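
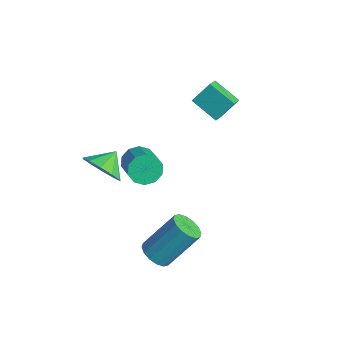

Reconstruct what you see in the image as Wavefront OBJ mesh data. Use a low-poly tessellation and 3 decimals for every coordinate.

v -0.78 -1.343 -0.642
v -0.455 -1.623 -1.293
v 0.765 -2.077 -0.489
v 0.44 -1.797 0.162
v -0.317 -1.164 -1.244
v 0.903 -1.618 -0.439
v -0.356 -0.773 -0.964
v 0.864 -1.227 -0.16
v -0.557 -0.6 -0.562
v 0.663 -1.054 0.243
v -0.843 -0.711 -0.19
v 0.377 -1.165 0.615
v -1.105 -1.063 0.009
v 0.115 -1.517 0.813
v -1.243 -1.522 -0.041
v -0.023 -1.976 0.764
v -1.204 -1.913 -0.32
v 0.016 -2.367 0.484
v -1.003 -2.086 -0.723
v 0.217 -2.54 0.082
v -0.717 -1.975 -1.095
v 0.503 -2.429 -0.29
v 0.091 1.103 3.293
v 0.561 0.485 3.803
v 0.255 1.906 4.114
v 0.726 1.287 4.625
v 1.274 1.493 2.675
v 1.745 0.874 3.186
v 1.439 2.295 3.497
v 1.909 1.677 4.007
v 0.724 -4.147 1.939
v 1.593 -4.189 2.392
v 0.496 -3.253 2.461
v 1.663 -3.872 1.88
v 1.375 -3.661 1.391
v 0.839 -3.635 1.112
v 0.258 -3.805 1.148
v -0.144 -4.105 1.487
v -0.214 -4.422 1.998
v 0.074 -4.633 2.487
v 0.61 -4.659 2.767
v 1.19 -4.489 2.731
v 3.724 -3.552 -1.734
v 4.334 -3.925 -1.584
v 4.745 -2.621 -0.016
v 4.136 -2.248 -0.166
v 4.439 -3.66 -1.832
v 4.851 -2.356 -0.264
v 4.354 -3.366 -2.053
v 4.765 -2.062 -0.486
v 4.099 -3.122 -2.19
v 4.511 -1.819 -0.622
v 3.744 -2.994 -2.203
v 4.156 -1.69 -0.636
v 3.384 -3.014 -2.092
v 3.796 -1.71 -0.524
v 3.115 -3.179 -1.884
v 3.526 -1.875 -0.316
v 3.009 -3.444 -1.636
v 3.421 -2.14 -0.068
v 3.095 -3.738 -1.414
v 3.506 -2.434 0.153
v 3.349 -3.981 -1.278
v 3.761 -2.678 0.29
v 3.704 -4.11 -1.264
v 4.116 -2.806 0.303
v 4.064 -4.09 -1.376
v 4.476 -2.786 0.192
f 2 1 5
f 2 5 3
f 3 5 6
f 3 6 4
f 5 1 7
f 5 7 6
f 6 7 8
f 6 8 4
f 7 1 9
f 7 9 8
f 8 9 10
f 8 10 4
f 9 1 11
f 9 11 10
f 10 11 12
f 10 12 4
f 11 1 13
f 11 13 12
f 12 13 14
f 12 14 4
f 13 1 15
f 13 15 14
f 14 15 16
f 14 16 4
f 15 1 17
f 15 17 16
f 16 17 18
f 16 18 4
f 17 1 19
f 17 19 18
f 18 19 20
f 18 20 4
f 19 1 21
f 19 21 20
f 20 21 22
f 20 22 4
f 21 1 2
f 21 2 22
f 22 2 3
f 22 3 4
f 24 26 23
f 27 24 23
f 23 26 25
f 25 27 23
f 24 30 26
f 28 24 27
f 28 30 24
f 26 30 25
f 29 27 25
f 25 30 29
f 29 28 27
f 30 28 29
f 32 31 34
f 32 34 33
f 34 31 35
f 34 35 33
f 35 31 36
f 35 36 33
f 36 31 37
f 36 37 33
f 37 31 38
f 37 38 33
f 38 31 39
f 38 39 33
f 39 31 40
f 39 40 33
f 40 31 41
f 40 41 33
f 41 31 42
f 41 42 33
f 42 31 32
f 42 32 33
f 44 43 47
f 44 47 45
f 45 47 48
f 45 48 46
f 47 43 49
f 47 49 48
f 48 49 50
f 48 50 46
f 49 43 51
f 49 51 50
f 50 51 52
f 50 52 46
f 51 43 53
f 51 53 52
f 52 53 54
f 52 54 46
f 53 43 55
f 53 55 54
f 54 55 56
f 54 56 46
f 55 43 57
f 55 57 56
f 56 57 58
f 56 58 46
f 57 43 59
f 57 59 58
f 58 59 60
f 58 60 46
f 59 43 61
f 59 61 60
f 60 61 62
f 60 62 46
f 61 43 63
f 61 63 62
f 62 63 64
f 62 64 46
f 63 43 65
f 63 65 64
f 64 65 66
f 64 66 46
f 65 43 67
f 65 67 66
f 66 67 68
f 66 68 46
f 67 43 44
f 67 44 68
f 68 44 45
f 68 45 46



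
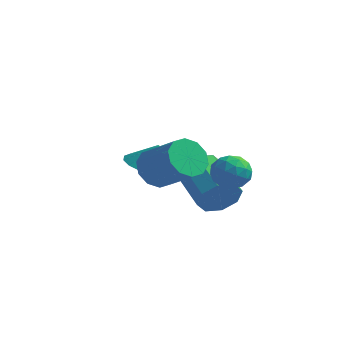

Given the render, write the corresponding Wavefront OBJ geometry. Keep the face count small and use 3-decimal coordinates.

v -0.809 2.504 -3.859
v 0.239 2.445 -4.152
v -0.511 2.656 -2.821
v 0.126 2.953 -4.193
v -0.201 3.358 -4.158
v -0.668 3.567 -4.055
v -1.167 3.533 -3.906
v -1.584 3.263 -3.747
v -1.823 2.819 -3.613
v -1.831 2.303 -3.536
v -1.604 1.833 -3.532
v -1.195 1.517 -3.603
v -0.698 1.427 -3.733
v -0.226 1.584 -3.892
v 0.112 1.951 -4.043
v 2.797 1.21 -4.348
v 3.309 1.378 -3.603
v 1.835 2.598 -2.866
v 1.323 2.43 -3.612
v 3.43 1.838 -4.122
v 1.956 3.058 -3.385
v 3.18 1.93 -4.774
v 1.707 3.15 -4.037
v 2.706 1.6 -5.177
v 1.232 2.82 -4.44
v 2.285 1.042 -5.094
v 0.811 2.262 -4.357
v 2.164 0.582 -4.575
v 0.69 1.802 -3.838
v 2.413 0.49 -3.923
v 0.94 1.71 -3.186
v 2.888 0.82 -3.52
v 1.414 2.04 -2.783
v 3.823 1.206 -2.567
v 4.368 0.601 -2.4
v 2.832 0.299 -2.62
v 3.377 -0.306 -2.453
v 3.184 0.252 -1.868
v 3.796 0.812 -1.836
v 3.404 0.088 -3.184
v 4.016 0.648 -3.152
v 4.108 -0.09 -2.782
v 3.972 0.011 -1.969
v 3.228 0.889 -3.051
v 3.092 0.99 -2.238
v 4.183 0.983 -2.479
v 3.017 -0.083 -2.541
v 2.904 0.245 -2.197
v 3.224 -0.11 -2.099
v 3.847 1.107 -2.147
v 4.167 0.752 -2.049
v 3.471 0.547 -1.737
v 3.033 0.148 -2.971
v 3.353 -0.207 -2.873
v 3.976 1.01 -2.921
v 4.296 0.655 -2.823
v 3.729 0.353 -3.283
v 4.35 0.221 -2.605
v 3.768 -0.312 -2.636
v 3.784 -0.08 -3.066
v 4.144 0.249 -3.047
v 4.27 0.281 -2.127
v 3.688 -0.252 -2.158
v 3.574 0.076 -1.815
v 3.934 0.405 -1.796
v 4.118 -0.125 -2.352
v 3.512 1.152 -2.862
v 2.93 0.619 -2.893
v 3.266 0.495 -3.224
v 3.626 0.824 -3.205
v 3.432 1.212 -2.384
v 2.85 0.679 -2.415
v 3.056 0.651 -1.973
v 3.416 0.98 -1.954
v 3.082 1.025 -2.668
v 1.307 -1.006 -2.21
v 1.672 -1.443 -2.919
v 3.179 -1.872 -1.879
v 2.813 -1.434 -1.17
v 1.84 -0.907 -2.941
v 3.346 -1.335 -1.901
v 1.804 -0.408 -2.683
v 3.31 -0.837 -1.643
v 1.578 -0.138 -2.245
v 3.084 -0.566 -1.205
v 1.249 -0.199 -1.793
v 2.755 -0.627 -0.753
v 0.941 -0.568 -1.501
v 2.448 -0.997 -0.461
v 0.774 -1.105 -1.479
v 2.28 -1.533 -0.439
v 0.81 -1.603 -1.737
v 2.316 -2.032 -0.697
v 1.036 -1.874 -2.175
v 2.542 -2.302 -1.135
v 1.365 -1.813 -2.627
v 2.871 -2.241 -1.587
f 2 1 4
f 2 4 3
f 4 1 5
f 4 5 3
f 5 1 6
f 5 6 3
f 6 1 7
f 6 7 3
f 7 1 8
f 7 8 3
f 8 1 9
f 8 9 3
f 9 1 10
f 9 10 3
f 10 1 11
f 10 11 3
f 11 1 12
f 11 12 3
f 12 1 13
f 12 13 3
f 13 1 14
f 13 14 3
f 14 1 15
f 14 15 3
f 15 1 2
f 15 2 3
f 17 16 20
f 17 20 18
f 18 20 21
f 18 21 19
f 20 16 22
f 20 22 21
f 21 22 23
f 21 23 19
f 22 16 24
f 22 24 23
f 23 24 25
f 23 25 19
f 24 16 26
f 24 26 25
f 25 26 27
f 25 27 19
f 26 16 28
f 26 28 27
f 27 28 29
f 27 29 19
f 28 16 30
f 28 30 29
f 29 30 31
f 29 31 19
f 30 16 32
f 30 32 31
f 31 32 33
f 31 33 19
f 32 16 17
f 32 17 33
f 33 17 18
f 33 18 19
f 34 71 50
f 71 45 74
f 50 74 39
f 71 74 50
f 34 50 46
f 50 39 51
f 46 51 35
f 50 51 46
f 34 46 55
f 46 35 56
f 55 56 41
f 46 56 55
f 34 55 67
f 55 41 70
f 67 70 44
f 55 70 67
f 34 67 71
f 67 44 75
f 71 75 45
f 67 75 71
f 35 51 62
f 51 39 65
f 62 65 43
f 51 65 62
f 39 74 52
f 74 45 73
f 52 73 38
f 74 73 52
f 45 75 72
f 75 44 68
f 72 68 36
f 75 68 72
f 44 70 69
f 70 41 57
f 69 57 40
f 70 57 69
f 41 56 61
f 56 35 58
f 61 58 42
f 56 58 61
f 37 63 49
f 63 43 64
f 49 64 38
f 63 64 49
f 37 49 47
f 49 38 48
f 47 48 36
f 49 48 47
f 37 47 54
f 47 36 53
f 54 53 40
f 47 53 54
f 37 54 59
f 54 40 60
f 59 60 42
f 54 60 59
f 37 59 63
f 59 42 66
f 63 66 43
f 59 66 63
f 38 64 52
f 64 43 65
f 52 65 39
f 64 65 52
f 36 48 72
f 48 38 73
f 72 73 45
f 48 73 72
f 40 53 69
f 53 36 68
f 69 68 44
f 53 68 69
f 42 60 61
f 60 40 57
f 61 57 41
f 60 57 61
f 43 66 62
f 66 42 58
f 62 58 35
f 66 58 62
f 77 76 80
f 77 80 78
f 78 80 81
f 78 81 79
f 80 76 82
f 80 82 81
f 81 82 83
f 81 83 79
f 82 76 84
f 82 84 83
f 83 84 85
f 83 85 79
f 84 76 86
f 84 86 85
f 85 86 87
f 85 87 79
f 86 76 88
f 86 88 87
f 87 88 89
f 87 89 79
f 88 76 90
f 88 90 89
f 89 90 91
f 89 91 79
f 90 76 92
f 90 92 91
f 91 92 93
f 91 93 79
f 92 76 94
f 92 94 93
f 93 94 95
f 93 95 79
f 94 76 96
f 94 96 95
f 95 96 97
f 95 97 79
f 96 76 77
f 96 77 97
f 97 77 78
f 97 78 79



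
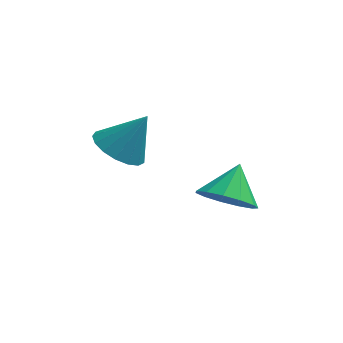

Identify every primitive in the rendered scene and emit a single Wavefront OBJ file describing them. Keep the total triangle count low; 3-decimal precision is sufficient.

v -3.898 -0.004 2.082
v -3.194 -0.608 1.768
v -3.022 0.304 3.458
v -3.069 -0.191 1.595
v -3.134 0.27 1.534
v -3.374 0.667 1.598
v -3.734 0.911 1.773
v -4.132 0.946 2.019
v -4.477 0.762 2.279
v -4.689 0.404 2.495
v -4.719 -0.049 2.616
v -4.562 -0.491 2.614
v -4.253 -0.821 2.491
v -3.862 -0.964 2.274
v -3.48 -0.888 2.013
v -0.471 -0.162 0.019
v 0.328 0.157 -0.583
v -0.149 0.882 1.001
v -0.145 0.466 -0.757
v -0.722 0.576 -0.684
v -1.219 0.452 -0.389
v -1.479 0.132 0.036
v -1.419 -0.281 0.455
v -1.057 -0.656 0.736
v -0.51 -0.875 0.789
v 0.049 -0.867 0.597
v 0.444 -0.636 0.222
v 0.548 -0.254 -0.218
f 2 1 4
f 2 4 3
f 4 1 5
f 4 5 3
f 5 1 6
f 5 6 3
f 6 1 7
f 6 7 3
f 7 1 8
f 7 8 3
f 8 1 9
f 8 9 3
f 9 1 10
f 9 10 3
f 10 1 11
f 10 11 3
f 11 1 12
f 11 12 3
f 12 1 13
f 12 13 3
f 13 1 14
f 13 14 3
f 14 1 15
f 14 15 3
f 15 1 2
f 15 2 3
f 17 16 19
f 17 19 18
f 19 16 20
f 19 20 18
f 20 16 21
f 20 21 18
f 21 16 22
f 21 22 18
f 22 16 23
f 22 23 18
f 23 16 24
f 23 24 18
f 24 16 25
f 24 25 18
f 25 16 26
f 25 26 18
f 26 16 27
f 26 27 18
f 27 16 28
f 27 28 18
f 28 16 17
f 28 17 18



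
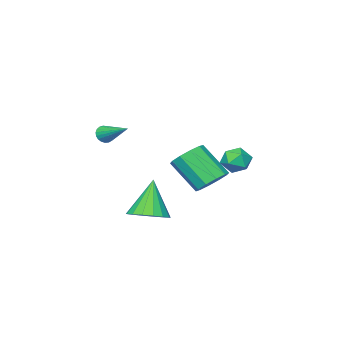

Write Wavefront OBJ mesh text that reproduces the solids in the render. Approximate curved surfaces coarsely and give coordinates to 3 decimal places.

v -0.986 3.714 -1.026
v -0.276 3.699 -0.637
v -0.604 2.701 -1.763
v 0.106 2.686 -1.374
v -0.572 2.472 -0.987
v -0.808 3.098 -0.531
v -0.072 3.302 -1.869
v -0.308 3.928 -1.413
v 0.289 3.444 -1.158
v -0.02 2.932 -0.613
v -0.86 3.468 -1.787
v -1.169 2.956 -1.242
v 2.998 -1.923 -0.07
v 3.362 -1.774 -0.41
v 3.062 -0.257 0.73
v 3.179 -1.718 -0.512
v 2.965 -1.698 -0.538
v 2.757 -1.716 -0.482
v 2.591 -1.771 -0.355
v 2.494 -1.851 -0.179
v 2.485 -1.945 0.015
v 2.565 -2.034 0.195
v 2.719 -2.104 0.33
v 2.921 -2.144 0.395
v 3.137 -2.145 0.379
v 3.329 -2.107 0.286
v 3.463 -2.038 0.132
v 3.517 -1.949 -0.058
v 3.481 -1.856 -0.25
v 4.054 2.194 -3.747
v 4.671 1.396 -3.701
v 3.306 1.726 -1.853
v 4.932 1.755 -3.509
v 4.992 2.214 -3.372
v 4.837 2.669 -3.32
v 4.503 3.016 -3.367
v 4.066 3.174 -3.501
v 3.626 3.107 -3.691
v 3.285 2.832 -3.894
v 3.12 2.41 -4.063
v 3.169 1.939 -4.16
v 3.421 1.526 -4.163
v 3.818 1.267 -4.07
v 4.269 1.22 -3.903
v -1.762 0.311 -3.777
v -0.815 0.317 -3.985
v -0.47 -1.106 -2.451
v -1.418 -1.111 -2.243
v -0.916 0.739 -3.571
v -0.571 -0.684 -2.037
v -1.341 0.997 -3.235
v -0.996 -0.426 -1.702
v -1.926 0.994 -3.107
v -1.581 -0.429 -1.573
v -2.449 0.729 -3.234
v -2.104 -0.693 -1.701
v -2.71 0.306 -3.569
v -2.365 -1.117 -2.035
v -2.609 -0.116 -3.983
v -2.264 -1.539 -2.449
v -2.184 -0.374 -4.318
v -1.839 -1.797 -2.785
v -1.599 -0.371 -4.447
v -1.254 -1.794 -2.913
v -1.076 -0.107 -4.319
v -0.731 -1.529 -2.786
f 1 12 6
f 1 6 2
f 1 2 8
f 1 8 11
f 1 11 12
f 2 6 10
f 6 12 5
f 12 11 3
f 11 8 7
f 8 2 9
f 4 10 5
f 4 5 3
f 4 3 7
f 4 7 9
f 4 9 10
f 5 10 6
f 3 5 12
f 7 3 11
f 9 7 8
f 10 9 2
f 14 13 16
f 14 16 15
f 16 13 17
f 16 17 15
f 17 13 18
f 17 18 15
f 18 13 19
f 18 19 15
f 19 13 20
f 19 20 15
f 20 13 21
f 20 21 15
f 21 13 22
f 21 22 15
f 22 13 23
f 22 23 15
f 23 13 24
f 23 24 15
f 24 13 25
f 24 25 15
f 25 13 26
f 25 26 15
f 26 13 27
f 26 27 15
f 27 13 28
f 27 28 15
f 28 13 29
f 28 29 15
f 29 13 14
f 29 14 15
f 31 30 33
f 31 33 32
f 33 30 34
f 33 34 32
f 34 30 35
f 34 35 32
f 35 30 36
f 35 36 32
f 36 30 37
f 36 37 32
f 37 30 38
f 37 38 32
f 38 30 39
f 38 39 32
f 39 30 40
f 39 40 32
f 40 30 41
f 40 41 32
f 41 30 42
f 41 42 32
f 42 30 43
f 42 43 32
f 43 30 44
f 43 44 32
f 44 30 31
f 44 31 32
f 46 45 49
f 46 49 47
f 47 49 50
f 47 50 48
f 49 45 51
f 49 51 50
f 50 51 52
f 50 52 48
f 51 45 53
f 51 53 52
f 52 53 54
f 52 54 48
f 53 45 55
f 53 55 54
f 54 55 56
f 54 56 48
f 55 45 57
f 55 57 56
f 56 57 58
f 56 58 48
f 57 45 59
f 57 59 58
f 58 59 60
f 58 60 48
f 59 45 61
f 59 61 60
f 60 61 62
f 60 62 48
f 61 45 63
f 61 63 62
f 62 63 64
f 62 64 48
f 63 45 65
f 63 65 64
f 64 65 66
f 64 66 48
f 65 45 46
f 65 46 66
f 66 46 47
f 66 47 48



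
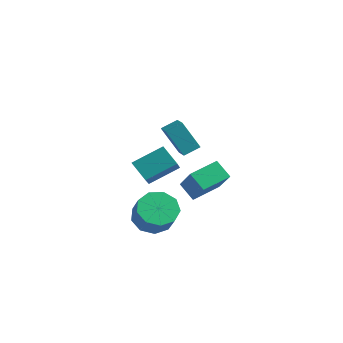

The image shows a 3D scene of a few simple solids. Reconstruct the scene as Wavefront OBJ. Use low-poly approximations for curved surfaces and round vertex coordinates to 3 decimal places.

v -1.43 -2.092 -3.617
v -0.827 -2.7 -4.275
v -0.068 -3.217 -3.101
v -0.67 -2.608 -2.443
v -0.513 -2.037 -4.186
v 0.246 -2.554 -3.012
v -0.628 -1.4 -3.83
v 0.131 -1.916 -2.657
v -1.118 -1.086 -3.375
v -0.359 -1.603 -2.202
v -1.754 -1.243 -3.033
v -0.995 -1.76 -1.86
v -2.238 -1.797 -2.964
v -1.479 -2.314 -1.791
v -2.343 -2.489 -3.2
v -1.584 -3.006 -2.027
v -2.021 -2.995 -3.632
v -1.262 -3.512 -2.458
v -1.422 -3.078 -4.056
v -0.663 -3.595 -2.882
v -3.799 3.184 -2.489
v -4.728 2.896 -0.903
v -3.35 3.979 -2.081
v -4.279 3.691 -0.496
v -3.021 2.569 -2.144
v -3.95 2.281 -0.559
v -2.572 3.364 -1.737
v -3.501 3.076 -0.151
v -1.929 -2.765 0.075
v -1.116 -4.053 1.293
v -1.07 -1.467 0.874
v -0.257 -2.754 2.092
v -1.003 -2.906 -0.692
v -0.19 -4.193 0.526
v -0.144 -1.607 0.107
v 0.669 -2.895 1.325
v 0.063 -0.823 -2.477
v -0.807 -0.712 -1.764
v 0.548 0.658 -2.115
v -0.323 0.769 -1.403
v 1.243 -1.589 -0.917
v 0.372 -1.478 -0.205
v 1.727 -0.108 -0.556
v 0.857 0.003 0.157
f 2 1 5
f 2 5 3
f 3 5 6
f 3 6 4
f 5 1 7
f 5 7 6
f 6 7 8
f 6 8 4
f 7 1 9
f 7 9 8
f 8 9 10
f 8 10 4
f 9 1 11
f 9 11 10
f 10 11 12
f 10 12 4
f 11 1 13
f 11 13 12
f 12 13 14
f 12 14 4
f 13 1 15
f 13 15 14
f 14 15 16
f 14 16 4
f 15 1 17
f 15 17 16
f 16 17 18
f 16 18 4
f 17 1 19
f 17 19 18
f 18 19 20
f 18 20 4
f 19 1 2
f 19 2 20
f 20 2 3
f 20 3 4
f 22 24 21
f 25 22 21
f 21 24 23
f 23 25 21
f 22 28 24
f 26 22 25
f 26 28 22
f 24 28 23
f 27 25 23
f 23 28 27
f 27 26 25
f 28 26 27
f 30 32 29
f 33 30 29
f 29 32 31
f 31 33 29
f 30 36 32
f 34 30 33
f 34 36 30
f 32 36 31
f 35 33 31
f 31 36 35
f 35 34 33
f 36 34 35
f 38 40 37
f 41 38 37
f 37 40 39
f 39 41 37
f 38 44 40
f 42 38 41
f 42 44 38
f 40 44 39
f 43 41 39
f 39 44 43
f 43 42 41
f 44 42 43



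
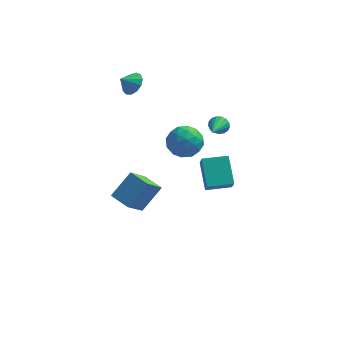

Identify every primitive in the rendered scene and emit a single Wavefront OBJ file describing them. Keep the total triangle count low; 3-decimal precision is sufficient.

v -0.57 2.184 -0.113
v -0.134 2.618 -1.154
v 1.254 1.902 0.534
v 1.69 2.336 -0.507
v 1.13 3.075 0.268
v 0.002 3.249 -0.131
v 1.118 1.271 -0.489
v -0.01 1.445 -0.888
v 0.909 2.054 -1.386
v 0.916 3.169 -0.918
v 0.204 1.351 0.298
v 0.211 2.466 0.766
v -0.513 2.426 -0.69
v 1.633 2.094 0.07
v 1.303 2.528 0.526
v 1.559 2.783 -0.086
v -0.433 2.797 -0.089
v -0.176 3.052 -0.701
v 0.567 3.32 0.135
v 1.296 1.468 0.081
v 1.553 1.723 -0.531
v -0.439 1.737 -0.534
v -0.183 1.992 -1.146
v 0.553 1.2 -0.755
v 0.357 2.349 -1.438
v 1.43 2.183 -1.058
v 1.093 1.557 -1.047
v 0.431 1.66 -1.282
v 0.361 3.005 -1.163
v 1.434 2.839 -0.783
v 1.104 3.273 -0.328
v 0.441 3.376 -0.563
v 0.975 2.673 -1.3
v -0.314 1.681 0.163
v 0.759 1.515 0.543
v 0.679 1.144 -0.057
v 0.016 1.247 -0.292
v -0.31 2.337 0.438
v 0.763 2.171 0.818
v 0.689 2.86 0.662
v 0.027 2.963 0.427
v 0.145 1.847 0.68
v -2.792 3.574 3.566
v -2.162 3.48 4.129
v -3.448 3.166 4.234
v -2.35 3.913 4.208
v -2.679 4.239 4.084
v -3.044 4.353 3.795
v -3.329 4.219 3.434
v -3.443 3.881 3.115
v -3.351 3.445 2.939
v -3.082 3.05 2.963
v -2.72 2.821 3.178
v -2.382 2.831 3.517
v -2.174 3.077 3.871
v 2.878 -4.652 1.799
v 2.351 -3.207 2.949
v 2.673 -4.013 0.902
v 2.147 -2.568 2.052
v 4.313 -4.152 1.828
v 3.787 -2.707 2.978
v 4.109 -3.513 0.931
v 3.582 -2.068 2.081
v 2.499 2.907 0.946
v 2.893 3.06 1.452
v 2.321 1.293 1.574
v 2.604 3.133 1.557
v 2.291 3.153 1.522
v 2.025 3.118 1.355
v 1.868 3.033 1.094
v 1.855 2.92 0.8
v 1.99 2.804 0.539
v 2.241 2.711 0.371
v 2.551 2.663 0.335
v 2.849 2.671 0.439
v 3.067 2.733 0.659
v 3.155 2.834 0.945
v 3.092 2.952 1.232
v -2.862 1.16 -5.314
v -3.487 -0.173 -3.859
v -1.862 2.219 -3.915
v -2.487 0.886 -2.46
v -1.713 0.374 -5.54
v -2.338 -0.959 -4.085
v -0.713 1.433 -4.141
v -1.338 0.1 -2.686
f 1 38 17
f 38 12 41
f 17 41 6
f 38 41 17
f 1 17 13
f 17 6 18
f 13 18 2
f 17 18 13
f 1 13 22
f 13 2 23
f 22 23 8
f 13 23 22
f 1 22 34
f 22 8 37
f 34 37 11
f 22 37 34
f 1 34 38
f 34 11 42
f 38 42 12
f 34 42 38
f 2 18 29
f 18 6 32
f 29 32 10
f 18 32 29
f 6 41 19
f 41 12 40
f 19 40 5
f 41 40 19
f 12 42 39
f 42 11 35
f 39 35 3
f 42 35 39
f 11 37 36
f 37 8 24
f 36 24 7
f 37 24 36
f 8 23 28
f 23 2 25
f 28 25 9
f 23 25 28
f 4 30 16
f 30 10 31
f 16 31 5
f 30 31 16
f 4 16 14
f 16 5 15
f 14 15 3
f 16 15 14
f 4 14 21
f 14 3 20
f 21 20 7
f 14 20 21
f 4 21 26
f 21 7 27
f 26 27 9
f 21 27 26
f 4 26 30
f 26 9 33
f 30 33 10
f 26 33 30
f 5 31 19
f 31 10 32
f 19 32 6
f 31 32 19
f 3 15 39
f 15 5 40
f 39 40 12
f 15 40 39
f 7 20 36
f 20 3 35
f 36 35 11
f 20 35 36
f 9 27 28
f 27 7 24
f 28 24 8
f 27 24 28
f 10 33 29
f 33 9 25
f 29 25 2
f 33 25 29
f 44 43 46
f 44 46 45
f 46 43 47
f 46 47 45
f 47 43 48
f 47 48 45
f 48 43 49
f 48 49 45
f 49 43 50
f 49 50 45
f 50 43 51
f 50 51 45
f 51 43 52
f 51 52 45
f 52 43 53
f 52 53 45
f 53 43 54
f 53 54 45
f 54 43 55
f 54 55 45
f 55 43 44
f 55 44 45
f 57 59 56
f 60 57 56
f 56 59 58
f 58 60 56
f 57 63 59
f 61 57 60
f 61 63 57
f 59 63 58
f 62 60 58
f 58 63 62
f 62 61 60
f 63 61 62
f 65 64 67
f 65 67 66
f 67 64 68
f 67 68 66
f 68 64 69
f 68 69 66
f 69 64 70
f 69 70 66
f 70 64 71
f 70 71 66
f 71 64 72
f 71 72 66
f 72 64 73
f 72 73 66
f 73 64 74
f 73 74 66
f 74 64 75
f 74 75 66
f 75 64 76
f 75 76 66
f 76 64 77
f 76 77 66
f 77 64 78
f 77 78 66
f 78 64 65
f 78 65 66
f 80 82 79
f 83 80 79
f 79 82 81
f 81 83 79
f 80 86 82
f 84 80 83
f 84 86 80
f 82 86 81
f 85 83 81
f 81 86 85
f 85 84 83
f 86 84 85



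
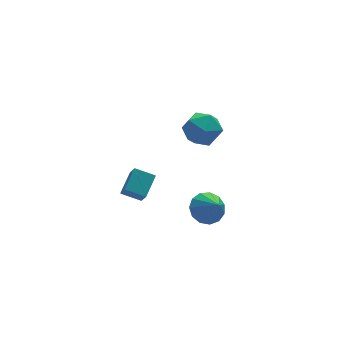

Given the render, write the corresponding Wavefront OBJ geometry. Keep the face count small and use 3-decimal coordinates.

v -4.966 3.106 -2.932
v -4.005 4.106 -2.155
v -4.946 3.959 -4.054
v -3.985 4.959 -3.277
v -3.915 2.461 -3.403
v -2.954 3.461 -2.626
v -3.895 3.314 -4.525
v -2.934 4.314 -3.748
v -1.863 -1.714 -1.485
v -0.981 -2.068 -1.956
v -1.657 -2.946 -0.175
v -0.81 -1.637 -1.579
v -0.973 -1.232 -1.172
v -1.419 -0.979 -0.864
v -2.005 -0.96 -0.754
v -2.547 -1.18 -0.876
v -2.871 -1.57 -1.191
v -2.876 -2.006 -1.6
v -2.559 -2.349 -1.972
v -2.021 -2.491 -2.19
v -1.433 -2.386 -2.184
v -2.321 0.982 3.509
v -1.384 1.282 4.282
v -1.416 -0.782 3.098
v -0.479 -0.482 3.871
v -1.616 -0.728 4.332
v -2.175 0.362 4.586
v -0.625 0.138 2.794
v -1.184 1.228 3.048
v -0.336 0.76 3.84
v -0.948 0.225 4.791
v -1.852 0.275 2.589
v -2.464 -0.26 3.54
f 2 4 1
f 5 2 1
f 1 4 3
f 3 5 1
f 2 8 4
f 6 2 5
f 6 8 2
f 4 8 3
f 7 5 3
f 3 8 7
f 7 6 5
f 8 6 7
f 10 9 12
f 10 12 11
f 12 9 13
f 12 13 11
f 13 9 14
f 13 14 11
f 14 9 15
f 14 15 11
f 15 9 16
f 15 16 11
f 16 9 17
f 16 17 11
f 17 9 18
f 17 18 11
f 18 9 19
f 18 19 11
f 19 9 20
f 19 20 11
f 20 9 21
f 20 21 11
f 21 9 10
f 21 10 11
f 22 33 27
f 22 27 23
f 22 23 29
f 22 29 32
f 22 32 33
f 23 27 31
f 27 33 26
f 33 32 24
f 32 29 28
f 29 23 30
f 25 31 26
f 25 26 24
f 25 24 28
f 25 28 30
f 25 30 31
f 26 31 27
f 24 26 33
f 28 24 32
f 30 28 29
f 31 30 23



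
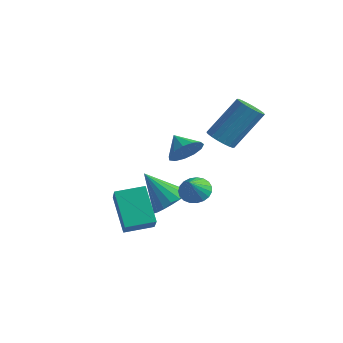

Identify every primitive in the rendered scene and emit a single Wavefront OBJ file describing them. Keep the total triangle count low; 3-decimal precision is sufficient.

v 0.187 0.485 0.398
v 0.62 0.125 -0.051
v 0.493 -0.225 1.262
v 0.803 0.335 0.057
v 0.88 0.572 0.223
v 0.837 0.793 0.42
v 0.682 0.961 0.613
v 0.441 1.047 0.769
v 0.156 1.036 0.86
v -0.124 0.929 0.872
v -0.349 0.745 0.801
v -0.483 0.517 0.661
v -0.5 0.283 0.475
v -0.399 0.084 0.276
v -0.196 -0.046 0.098
v 0.073 -0.084 -0.029
v 0.361 -0.024 -0.081
v 0.028 2.21 2.67
v 0.691 2.247 2.418
v 1.274 3.488 4.138
v 0.612 3.45 4.39
v 0.551 2.497 2.285
v 1.134 3.738 4.005
v 0.307 2.691 2.228
v 0.891 3.931 3.949
v 0.008 2.788 2.259
v 0.592 4.029 3.979
v -0.287 2.772 2.371
v 0.297 4.012 4.092
v -0.519 2.643 2.543
v 0.064 3.884 4.263
v -0.643 2.429 2.739
v -0.06 3.67 4.459
v -0.634 2.172 2.922
v -0.051 3.413 4.642
v -0.494 1.922 3.055
v 0.089 3.163 4.775
v -0.251 1.729 3.111
v 0.333 2.969 4.832
v 0.048 1.631 3.081
v 0.632 2.872 4.801
v 0.343 1.648 2.968
v 0.927 2.888 4.689
v 0.576 1.776 2.797
v 1.159 3.017 4.517
v 0.7 1.99 2.601
v 1.283 3.231 4.321
v -1.326 -2.234 -1.585
v -2.477 -1.673 -0.167
v -0.58 -1.16 -1.404
v -1.731 -0.599 0.013
v -0.509 -2.961 -0.633
v -1.66 -2.4 0.784
v 0.237 -1.887 -0.453
v -0.914 -1.326 0.965
v -1.898 1.292 -1.464
v -1.185 1.46 -0.798
v -3.162 0.908 -0.016
v -1.366 1.858 -0.851
v -1.653 2.144 -1.024
v -1.988 2.261 -1.285
v -2.305 2.187 -1.582
v -2.542 1.935 -1.855
v -2.651 1.556 -2.051
v -2.611 1.124 -2.13
v -2.43 0.726 -2.078
v -2.144 0.44 -1.904
v -1.809 0.322 -1.643
v -1.492 0.397 -1.347
v -1.255 0.649 -1.074
v -1.146 1.028 -0.878
v -2.169 2.488 1.078
v -1.685 2.877 1.687
v -3.091 2.692 1.682
v -1.815 3.227 1.37
v -2.058 3.343 0.96
v -2.336 3.187 0.588
v -2.562 2.809 0.371
v -2.663 2.33 0.379
v -2.607 1.9 0.609
v -2.412 1.658 0.988
v -2.14 1.679 1.395
v -1.878 1.957 1.702
v -1.708 2.403 1.811
f 2 1 4
f 2 4 3
f 4 1 5
f 4 5 3
f 5 1 6
f 5 6 3
f 6 1 7
f 6 7 3
f 7 1 8
f 7 8 3
f 8 1 9
f 8 9 3
f 9 1 10
f 9 10 3
f 10 1 11
f 10 11 3
f 11 1 12
f 11 12 3
f 12 1 13
f 12 13 3
f 13 1 14
f 13 14 3
f 14 1 15
f 14 15 3
f 15 1 16
f 15 16 3
f 16 1 17
f 16 17 3
f 17 1 2
f 17 2 3
f 19 18 22
f 19 22 20
f 20 22 23
f 20 23 21
f 22 18 24
f 22 24 23
f 23 24 25
f 23 25 21
f 24 18 26
f 24 26 25
f 25 26 27
f 25 27 21
f 26 18 28
f 26 28 27
f 27 28 29
f 27 29 21
f 28 18 30
f 28 30 29
f 29 30 31
f 29 31 21
f 30 18 32
f 30 32 31
f 31 32 33
f 31 33 21
f 32 18 34
f 32 34 33
f 33 34 35
f 33 35 21
f 34 18 36
f 34 36 35
f 35 36 37
f 35 37 21
f 36 18 38
f 36 38 37
f 37 38 39
f 37 39 21
f 38 18 40
f 38 40 39
f 39 40 41
f 39 41 21
f 40 18 42
f 40 42 41
f 41 42 43
f 41 43 21
f 42 18 44
f 42 44 43
f 43 44 45
f 43 45 21
f 44 18 46
f 44 46 45
f 45 46 47
f 45 47 21
f 46 18 19
f 46 19 47
f 47 19 20
f 47 20 21
f 49 51 48
f 52 49 48
f 48 51 50
f 50 52 48
f 49 55 51
f 53 49 52
f 53 55 49
f 51 55 50
f 54 52 50
f 50 55 54
f 54 53 52
f 55 53 54
f 57 56 59
f 57 59 58
f 59 56 60
f 59 60 58
f 60 56 61
f 60 61 58
f 61 56 62
f 61 62 58
f 62 56 63
f 62 63 58
f 63 56 64
f 63 64 58
f 64 56 65
f 64 65 58
f 65 56 66
f 65 66 58
f 66 56 67
f 66 67 58
f 67 56 68
f 67 68 58
f 68 56 69
f 68 69 58
f 69 56 70
f 69 70 58
f 70 56 71
f 70 71 58
f 71 56 57
f 71 57 58
f 73 72 75
f 73 75 74
f 75 72 76
f 75 76 74
f 76 72 77
f 76 77 74
f 77 72 78
f 77 78 74
f 78 72 79
f 78 79 74
f 79 72 80
f 79 80 74
f 80 72 81
f 80 81 74
f 81 72 82
f 81 82 74
f 82 72 83
f 82 83 74
f 83 72 84
f 83 84 74
f 84 72 73
f 84 73 74



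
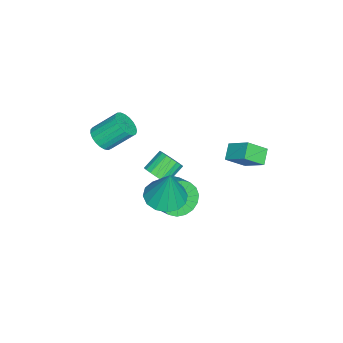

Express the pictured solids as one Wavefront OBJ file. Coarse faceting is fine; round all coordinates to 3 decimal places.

v -1.921 -2.191 -1.541
v -1.481 -1.572 -1.507
v -2.359 -0.99 -0.744
v -2.799 -1.609 -0.779
v -1.676 -1.511 -1.777
v -2.553 -0.93 -1.014
v -1.919 -1.585 -2
v -2.797 -1.004 -1.238
v -2.163 -1.779 -2.133
v -3.04 -1.197 -1.37
v -2.358 -2.054 -2.148
v -3.236 -1.473 -1.385
v -2.467 -2.357 -2.043
v -3.345 -1.775 -1.28
v -2.468 -2.626 -1.839
v -3.346 -2.045 -1.076
v -2.361 -2.81 -1.576
v -3.239 -2.228 -0.813
v -2.167 -2.87 -1.306
v -3.044 -2.289 -0.543
v -1.923 -2.796 -1.082
v -2.801 -2.215 -0.32
v -1.68 -2.603 -0.95
v -2.557 -2.021 -0.187
v -1.484 -2.327 -0.935
v -2.362 -1.746 -0.172
v -1.375 -2.025 -1.04
v -2.253 -1.443 -0.277
v -1.374 -1.755 -1.244
v -2.252 -1.174 -0.481
v -1.392 -1.339 -2.312
v -0.596 -1.67 -2.98
v 0.168 -0.892 -2.455
v -0.628 -0.561 -1.788
v -0.799 -1.305 -3.226
v -0.035 -0.526 -2.701
v -1.119 -0.946 -3.292
v -0.355 -0.168 -2.767
v -1.493 -0.665 -3.163
v -0.73 0.113 -2.638
v -1.847 -0.518 -2.866
v -1.084 0.26 -2.341
v -2.111 -0.534 -2.46
v -1.348 0.245 -1.935
v -2.233 -0.708 -2.024
v -1.469 0.07 -1.499
v -2.188 -1.008 -1.645
v -1.424 -0.23 -1.12
v -1.985 -1.374 -1.399
v -1.221 -0.595 -0.874
v -1.665 -1.732 -1.333
v -0.901 -0.954 -0.808
v -1.29 -2.013 -1.462
v -0.527 -1.235 -0.937
v -0.936 -2.16 -1.759
v -0.173 -1.382 -1.234
v -0.672 -2.145 -2.165
v 0.091 -1.366 -1.64
v -0.551 -1.97 -2.601
v 0.213 -1.192 -2.076
v -3.958 2.109 -0.143
v -3.449 3.22 0.691
v -3.135 2.144 -0.692
v -2.626 3.255 0.142
v -3.374 1.225 0.678
v -2.865 2.336 1.512
v -2.551 1.26 0.129
v -2.042 2.371 0.963
v 1.777 -0.59 0.773
v 2.767 -0.208 0.522
v 2.163 -0.23 2.847
v 2.428 0.243 0.507
v 1.915 0.471 0.563
v 1.365 0.415 0.676
v 0.925 0.089 0.814
v 0.714 -0.418 0.941
v 0.787 -0.971 1.024
v 1.126 -1.423 1.039
v 1.639 -1.651 0.983
v 2.189 -1.594 0.871
v 2.628 -1.269 0.732
v 2.84 -0.762 0.605
v 0.633 -4.16 3.305
v 1.089 -3.658 2.94
v 0.704 -2.499 4.05
v 0.247 -3 4.415
v 0.808 -3.612 2.794
v 0.423 -2.452 3.903
v 0.497 -3.659 2.736
v 0.112 -2.5 3.845
v 0.209 -3.794 2.776
v -0.176 -2.635 3.885
v -0.005 -3.992 2.908
v -0.391 -2.832 4.017
v -0.109 -4.218 3.109
v -0.495 -3.059 4.218
v -0.085 -4.435 3.343
v -0.471 -3.276 4.453
v 0.063 -4.604 3.571
v -0.323 -3.445 4.681
v 0.31 -4.696 3.754
v -0.076 -3.537 4.863
v 0.612 -4.695 3.858
v 0.227 -3.536 4.967
v 0.918 -4.602 3.867
v 0.533 -3.443 4.976
v 1.175 -4.432 3.779
v 0.79 -3.273 4.888
v 1.338 -4.215 3.609
v 0.953 -3.056 4.718
v 1.379 -3.989 3.386
v 0.994 -2.83 4.496
v 1.291 -3.792 3.15
v 0.906 -2.633 4.259
f 2 1 5
f 2 5 3
f 3 5 6
f 3 6 4
f 5 1 7
f 5 7 6
f 6 7 8
f 6 8 4
f 7 1 9
f 7 9 8
f 8 9 10
f 8 10 4
f 9 1 11
f 9 11 10
f 10 11 12
f 10 12 4
f 11 1 13
f 11 13 12
f 12 13 14
f 12 14 4
f 13 1 15
f 13 15 14
f 14 15 16
f 14 16 4
f 15 1 17
f 15 17 16
f 16 17 18
f 16 18 4
f 17 1 19
f 17 19 18
f 18 19 20
f 18 20 4
f 19 1 21
f 19 21 20
f 20 21 22
f 20 22 4
f 21 1 23
f 21 23 22
f 22 23 24
f 22 24 4
f 23 1 25
f 23 25 24
f 24 25 26
f 24 26 4
f 25 1 27
f 25 27 26
f 26 27 28
f 26 28 4
f 27 1 29
f 27 29 28
f 28 29 30
f 28 30 4
f 29 1 2
f 29 2 30
f 30 2 3
f 30 3 4
f 32 31 35
f 32 35 33
f 33 35 36
f 33 36 34
f 35 31 37
f 35 37 36
f 36 37 38
f 36 38 34
f 37 31 39
f 37 39 38
f 38 39 40
f 38 40 34
f 39 31 41
f 39 41 40
f 40 41 42
f 40 42 34
f 41 31 43
f 41 43 42
f 42 43 44
f 42 44 34
f 43 31 45
f 43 45 44
f 44 45 46
f 44 46 34
f 45 31 47
f 45 47 46
f 46 47 48
f 46 48 34
f 47 31 49
f 47 49 48
f 48 49 50
f 48 50 34
f 49 31 51
f 49 51 50
f 50 51 52
f 50 52 34
f 51 31 53
f 51 53 52
f 52 53 54
f 52 54 34
f 53 31 55
f 53 55 54
f 54 55 56
f 54 56 34
f 55 31 57
f 55 57 56
f 56 57 58
f 56 58 34
f 57 31 59
f 57 59 58
f 58 59 60
f 58 60 34
f 59 31 32
f 59 32 60
f 60 32 33
f 60 33 34
f 62 64 61
f 65 62 61
f 61 64 63
f 63 65 61
f 62 68 64
f 66 62 65
f 66 68 62
f 64 68 63
f 67 65 63
f 63 68 67
f 67 66 65
f 68 66 67
f 70 69 72
f 70 72 71
f 72 69 73
f 72 73 71
f 73 69 74
f 73 74 71
f 74 69 75
f 74 75 71
f 75 69 76
f 75 76 71
f 76 69 77
f 76 77 71
f 77 69 78
f 77 78 71
f 78 69 79
f 78 79 71
f 79 69 80
f 79 80 71
f 80 69 81
f 80 81 71
f 81 69 82
f 81 82 71
f 82 69 70
f 82 70 71
f 84 83 87
f 84 87 85
f 85 87 88
f 85 88 86
f 87 83 89
f 87 89 88
f 88 89 90
f 88 90 86
f 89 83 91
f 89 91 90
f 90 91 92
f 90 92 86
f 91 83 93
f 91 93 92
f 92 93 94
f 92 94 86
f 93 83 95
f 93 95 94
f 94 95 96
f 94 96 86
f 95 83 97
f 95 97 96
f 96 97 98
f 96 98 86
f 97 83 99
f 97 99 98
f 98 99 100
f 98 100 86
f 99 83 101
f 99 101 100
f 100 101 102
f 100 102 86
f 101 83 103
f 101 103 102
f 102 103 104
f 102 104 86
f 103 83 105
f 103 105 104
f 104 105 106
f 104 106 86
f 105 83 107
f 105 107 106
f 106 107 108
f 106 108 86
f 107 83 109
f 107 109 108
f 108 109 110
f 108 110 86
f 109 83 111
f 109 111 110
f 110 111 112
f 110 112 86
f 111 83 113
f 111 113 112
f 112 113 114
f 112 114 86
f 113 83 84
f 113 84 114
f 114 84 85
f 114 85 86



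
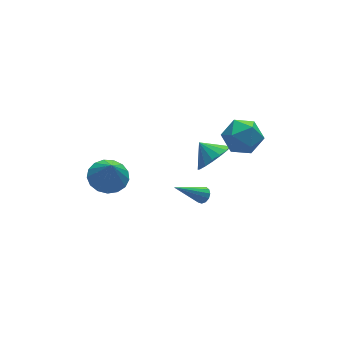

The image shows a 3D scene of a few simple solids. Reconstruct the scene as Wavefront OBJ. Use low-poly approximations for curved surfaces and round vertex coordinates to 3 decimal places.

v 2.653 0.108 -2.594
v 3.507 -0.014 -1.928
v 2.227 0.992 -1.886
v 3.669 0.342 -2.274
v 3.598 0.644 -2.693
v 3.31 0.823 -3.09
v 2.872 0.839 -3.373
v 2.384 0.687 -3.478
v 1.958 0.403 -3.38
v 1.691 0.051 -3.102
v 1.644 -0.288 -2.708
v 1.829 -0.535 -2.288
v 2.202 -0.636 -1.938
v 2.679 -0.566 -1.738
v 3.15 -0.341 -1.734
v 2.388 -2.481 2.645
v 3.128 -3.06 3.224
v 1.412 -3.96 2.416
v 2.152 -4.539 2.995
v 1.521 -3.788 3.501
v 2.124 -2.874 3.643
v 2.416 -4.146 1.997
v 3.019 -3.232 2.139
v 3.146 -4.089 2.824
v 2.593 -3.867 3.753
v 1.947 -3.153 1.887
v 1.394 -2.931 2.816
v 1.212 -1.497 -3.559
v 1.507 -1.262 -3.231
v -0.352 -1.403 -2.221
v 1.385 -1.061 -3.387
v 1.209 -0.999 -3.597
v 1.033 -1.094 -3.796
v 0.914 -1.318 -3.919
v 0.889 -1.598 -3.928
v 0.967 -1.847 -3.82
v 1.122 -1.984 -3.629
v 1.306 -1.967 -3.416
v 1.459 -1.801 -3.249
v 1.534 -1.538 -3.18
v -3.485 -0.471 -0.699
v -2.95 -1.319 -1.009
v -3.515 -1.029 0.779
v -2.592 -0.992 -0.878
v -2.438 -0.545 -0.706
v -2.524 -0.082 -0.532
v -2.831 0.293 -0.397
v -3.287 0.493 -0.33
v -3.789 0.472 -0.348
v -4.221 0.235 -0.447
v -4.485 -0.164 -0.603
v -4.52 -0.632 -0.781
v -4.317 -1.064 -0.94
v -3.925 -1.36 -1.044
v -3.431 -1.452 -1.069
f 2 1 4
f 2 4 3
f 4 1 5
f 4 5 3
f 5 1 6
f 5 6 3
f 6 1 7
f 6 7 3
f 7 1 8
f 7 8 3
f 8 1 9
f 8 9 3
f 9 1 10
f 9 10 3
f 10 1 11
f 10 11 3
f 11 1 12
f 11 12 3
f 12 1 13
f 12 13 3
f 13 1 14
f 13 14 3
f 14 1 15
f 14 15 3
f 15 1 2
f 15 2 3
f 16 27 21
f 16 21 17
f 16 17 23
f 16 23 26
f 16 26 27
f 17 21 25
f 21 27 20
f 27 26 18
f 26 23 22
f 23 17 24
f 19 25 20
f 19 20 18
f 19 18 22
f 19 22 24
f 19 24 25
f 20 25 21
f 18 20 27
f 22 18 26
f 24 22 23
f 25 24 17
f 29 28 31
f 29 31 30
f 31 28 32
f 31 32 30
f 32 28 33
f 32 33 30
f 33 28 34
f 33 34 30
f 34 28 35
f 34 35 30
f 35 28 36
f 35 36 30
f 36 28 37
f 36 37 30
f 37 28 38
f 37 38 30
f 38 28 39
f 38 39 30
f 39 28 40
f 39 40 30
f 40 28 29
f 40 29 30
f 42 41 44
f 42 44 43
f 44 41 45
f 44 45 43
f 45 41 46
f 45 46 43
f 46 41 47
f 46 47 43
f 47 41 48
f 47 48 43
f 48 41 49
f 48 49 43
f 49 41 50
f 49 50 43
f 50 41 51
f 50 51 43
f 51 41 52
f 51 52 43
f 52 41 53
f 52 53 43
f 53 41 54
f 53 54 43
f 54 41 55
f 54 55 43
f 55 41 42
f 55 42 43



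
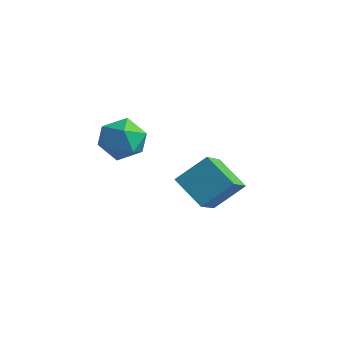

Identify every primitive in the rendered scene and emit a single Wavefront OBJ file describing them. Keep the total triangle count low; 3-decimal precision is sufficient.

v -2.832 2.414 -3.337
v -2.465 0.955 -2.193
v -2.066 3.345 -2.395
v -1.699 1.886 -1.251
v -1.541 2.134 -4.109
v -1.174 0.675 -2.965
v -0.775 3.065 -3.167
v -0.408 1.606 -2.023
v -3.458 -0.927 0.232
v -3.056 -0.395 0.918
v -3.184 -2.205 1.062
v -2.782 -1.673 1.748
v -3.724 -1.619 1.591
v -3.894 -0.829 1.078
v -2.346 -1.771 0.902
v -2.516 -0.981 0.389
v -2.369 -0.917 1.332
v -3.221 -0.823 1.758
v -3.019 -1.777 0.222
v -3.871 -1.683 0.648
f 2 4 1
f 5 2 1
f 1 4 3
f 3 5 1
f 2 8 4
f 6 2 5
f 6 8 2
f 4 8 3
f 7 5 3
f 3 8 7
f 7 6 5
f 8 6 7
f 9 20 14
f 9 14 10
f 9 10 16
f 9 16 19
f 9 19 20
f 10 14 18
f 14 20 13
f 20 19 11
f 19 16 15
f 16 10 17
f 12 18 13
f 12 13 11
f 12 11 15
f 12 15 17
f 12 17 18
f 13 18 14
f 11 13 20
f 15 11 19
f 17 15 16
f 18 17 10



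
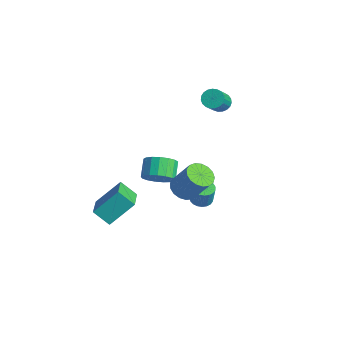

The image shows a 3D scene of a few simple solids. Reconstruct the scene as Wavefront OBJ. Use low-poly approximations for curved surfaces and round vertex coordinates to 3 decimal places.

v -4.024 -4.349 -3.108
v -3.684 -2.835 -1.648
v -3.237 -3.684 -3.98
v -2.897 -2.171 -2.52
v -2.343 -5.409 -2.4
v -2.003 -3.896 -0.94
v -1.556 -4.745 -3.272
v -1.216 -3.231 -1.812
v 0.378 -0.844 -0.154
v 1.164 -1.15 -0.521
v 2.168 -0.622 1.186
v 1.382 -0.316 1.554
v 1.148 -0.727 -0.643
v 2.152 -0.199 1.065
v 0.956 -0.331 -0.652
v 1.96 0.197 1.055
v 0.632 -0.052 -0.548
v 1.636 0.476 1.16
v 0.249 0.045 -0.353
v 1.253 0.573 1.355
v -0.104 -0.062 -0.112
v 0.9 0.467 1.595
v -0.347 -0.348 0.119
v 0.657 0.181 1.826
v -0.423 -0.747 0.287
v 0.581 -0.219 1.995
v -0.316 -1.169 0.355
v 0.688 -0.64 2.062
v -0.05 -1.516 0.306
v 0.954 -0.988 2.013
v 0.314 -1.71 0.152
v 1.318 -1.181 1.859
v 0.693 -1.705 -0.073
v 1.697 -1.176 1.635
v 1 -1.503 -0.315
v 2.004 -0.974 1.392
v -3.357 3.829 3.355
v -2.855 4.34 3.427
v -1.961 3.281 4.698
v -2.463 2.771 4.625
v -3.055 4.42 3.635
v -2.161 3.361 4.905
v -3.308 4.398 3.794
v -2.414 3.339 5.065
v -3.569 4.277 3.877
v -2.675 3.218 5.148
v -3.793 4.079 3.87
v -2.9 3.02 5.141
v -3.942 3.838 3.774
v -3.049 2.779 5.044
v -3.99 3.595 3.605
v -3.096 2.536 4.876
v -3.928 3.393 3.393
v -3.035 2.334 4.664
v -3.768 3.266 3.174
v -2.874 2.207 4.445
v -3.536 3.237 2.987
v -2.642 2.178 4.258
v -3.273 3.31 2.863
v -2.38 2.251 4.134
v -3.025 3.473 2.824
v -2.132 2.414 4.095
v -2.834 3.697 2.877
v -1.941 2.638 4.148
v -2.734 3.945 3.013
v -1.84 2.886 4.283
v -2.741 4.172 3.207
v -1.847 3.113 4.478
v -2.768 -0.77 -1.53
v -2.008 -0.693 -0.81
v -2.852 -0.033 0.011
v -3.612 -0.11 -0.71
v -1.953 -0.278 -1.088
v -2.797 0.382 -0.267
v -2.085 0.025 -1.467
v -2.929 0.685 -0.646
v -2.373 0.145 -1.86
v -3.217 0.805 -1.04
v -2.752 0.056 -2.178
v -3.596 0.716 -1.358
v -3.134 -0.223 -2.348
v -3.979 0.438 -1.527
v -3.433 -0.627 -2.33
v -4.277 0.034 -1.51
v -3.579 -1.063 -2.129
v -4.423 -0.403 -1.309
v -3.539 -1.433 -1.791
v -4.384 -0.773 -0.97
v -3.323 -1.651 -1.393
v -4.167 -0.99 -0.573
v -2.979 -1.667 -1.027
v -3.824 -1.006 -0.206
v -2.587 -1.477 -0.775
v -3.432 -0.817 0.045
v -2.237 -1.126 -0.697
v -3.081 -0.466 0.123
v -0.425 0.827 -2.409
v 0.012 0.294 -2.534
v 0.341 0.26 -1.235
v -0.095 0.793 -1.111
v 0.185 0.524 -2.572
v 0.515 0.49 -1.273
v 0.253 0.807 -2.582
v 0.583 0.773 -1.283
v 0.204 1.093 -2.562
v 0.534 1.059 -1.263
v 0.047 1.334 -2.515
v 0.376 1.3 -1.217
v -0.193 1.486 -2.451
v 0.137 1.452 -1.152
v -0.472 1.525 -2.379
v -0.143 1.491 -1.08
v -0.743 1.443 -2.312
v -0.414 1.409 -1.014
v -0.959 1.254 -2.262
v -0.63 1.22 -0.964
v -1.083 0.992 -2.238
v -0.754 0.958 -0.939
v -1.093 0.701 -2.243
v -0.764 0.667 -0.945
v -0.987 0.432 -2.277
v -0.658 0.398 -0.978
v -0.784 0.231 -2.334
v -0.455 0.197 -1.035
v -0.519 0.133 -2.403
v -0.19 0.099 -1.105
v -0.238 0.156 -2.474
v 0.092 0.122 -1.176
f 2 4 1
f 5 2 1
f 1 4 3
f 3 5 1
f 2 8 4
f 6 2 5
f 6 8 2
f 4 8 3
f 7 5 3
f 3 8 7
f 7 6 5
f 8 6 7
f 10 9 13
f 10 13 11
f 11 13 14
f 11 14 12
f 13 9 15
f 13 15 14
f 14 15 16
f 14 16 12
f 15 9 17
f 15 17 16
f 16 17 18
f 16 18 12
f 17 9 19
f 17 19 18
f 18 19 20
f 18 20 12
f 19 9 21
f 19 21 20
f 20 21 22
f 20 22 12
f 21 9 23
f 21 23 22
f 22 23 24
f 22 24 12
f 23 9 25
f 23 25 24
f 24 25 26
f 24 26 12
f 25 9 27
f 25 27 26
f 26 27 28
f 26 28 12
f 27 9 29
f 27 29 28
f 28 29 30
f 28 30 12
f 29 9 31
f 29 31 30
f 30 31 32
f 30 32 12
f 31 9 33
f 31 33 32
f 32 33 34
f 32 34 12
f 33 9 35
f 33 35 34
f 34 35 36
f 34 36 12
f 35 9 10
f 35 10 36
f 36 10 11
f 36 11 12
f 38 37 41
f 38 41 39
f 39 41 42
f 39 42 40
f 41 37 43
f 41 43 42
f 42 43 44
f 42 44 40
f 43 37 45
f 43 45 44
f 44 45 46
f 44 46 40
f 45 37 47
f 45 47 46
f 46 47 48
f 46 48 40
f 47 37 49
f 47 49 48
f 48 49 50
f 48 50 40
f 49 37 51
f 49 51 50
f 50 51 52
f 50 52 40
f 51 37 53
f 51 53 52
f 52 53 54
f 52 54 40
f 53 37 55
f 53 55 54
f 54 55 56
f 54 56 40
f 55 37 57
f 55 57 56
f 56 57 58
f 56 58 40
f 57 37 59
f 57 59 58
f 58 59 60
f 58 60 40
f 59 37 61
f 59 61 60
f 60 61 62
f 60 62 40
f 61 37 63
f 61 63 62
f 62 63 64
f 62 64 40
f 63 37 65
f 63 65 64
f 64 65 66
f 64 66 40
f 65 37 67
f 65 67 66
f 66 67 68
f 66 68 40
f 67 37 38
f 67 38 68
f 68 38 39
f 68 39 40
f 70 69 73
f 70 73 71
f 71 73 74
f 71 74 72
f 73 69 75
f 73 75 74
f 74 75 76
f 74 76 72
f 75 69 77
f 75 77 76
f 76 77 78
f 76 78 72
f 77 69 79
f 77 79 78
f 78 79 80
f 78 80 72
f 79 69 81
f 79 81 80
f 80 81 82
f 80 82 72
f 81 69 83
f 81 83 82
f 82 83 84
f 82 84 72
f 83 69 85
f 83 85 84
f 84 85 86
f 84 86 72
f 85 69 87
f 85 87 86
f 86 87 88
f 86 88 72
f 87 69 89
f 87 89 88
f 88 89 90
f 88 90 72
f 89 69 91
f 89 91 90
f 90 91 92
f 90 92 72
f 91 69 93
f 91 93 92
f 92 93 94
f 92 94 72
f 93 69 95
f 93 95 94
f 94 95 96
f 94 96 72
f 95 69 70
f 95 70 96
f 96 70 71
f 96 71 72
f 98 97 101
f 98 101 99
f 99 101 102
f 99 102 100
f 101 97 103
f 101 103 102
f 102 103 104
f 102 104 100
f 103 97 105
f 103 105 104
f 104 105 106
f 104 106 100
f 105 97 107
f 105 107 106
f 106 107 108
f 106 108 100
f 107 97 109
f 107 109 108
f 108 109 110
f 108 110 100
f 109 97 111
f 109 111 110
f 110 111 112
f 110 112 100
f 111 97 113
f 111 113 112
f 112 113 114
f 112 114 100
f 113 97 115
f 113 115 114
f 114 115 116
f 114 116 100
f 115 97 117
f 115 117 116
f 116 117 118
f 116 118 100
f 117 97 119
f 117 119 118
f 118 119 120
f 118 120 100
f 119 97 121
f 119 121 120
f 120 121 122
f 120 122 100
f 121 97 123
f 121 123 122
f 122 123 124
f 122 124 100
f 123 97 125
f 123 125 124
f 124 125 126
f 124 126 100
f 125 97 127
f 125 127 126
f 126 127 128
f 126 128 100
f 127 97 98
f 127 98 128
f 128 98 99
f 128 99 100



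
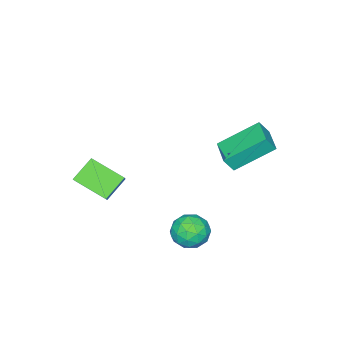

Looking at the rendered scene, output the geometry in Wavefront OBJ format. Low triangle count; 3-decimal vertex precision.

v 0.838 -2.191 0.698
v 1.54 -1.642 1.501
v 0.473 -0.63 -0.05
v 1.175 -0.08 0.753
v 1.905 -2.34 -0.133
v 2.607 -1.79 0.67
v 1.54 -0.778 -0.881
v 2.242 -0.229 -0.078
v -2.572 2.631 1.451
v -3.934 3.863 2.662
v -1.633 3.709 1.409
v -2.995 4.941 2.62
v -2.205 2.339 2.16
v -3.567 3.571 3.371
v -1.266 3.417 2.118
v -2.628 4.649 3.329
v 0.822 4.321 -0.423
v 1.415 4.447 -1.122
v 1.785 3.373 0.222
v 2.378 3.499 -0.477
v 2.211 4.188 0.119
v 1.616 4.773 -0.28
v 1.584 3.047 -0.62
v 0.989 3.632 -1.019
v 1.886 3.66 -1.244
v 2.274 4.365 -0.787
v 0.926 3.455 -0.113
v 1.314 4.16 0.344
v 1.034 4.467 -0.829
v 2.166 3.353 -0.071
v 2.068 3.757 0.28
v 2.416 3.832 -0.131
v 1.152 4.659 -0.334
v 1.501 4.733 -0.745
v 1.969 4.581 -0.016
v 1.699 3.087 -0.155
v 2.048 3.161 -0.566
v 0.784 3.988 -0.769
v 1.132 4.063 -1.18
v 1.231 3.239 -0.884
v 1.66 4.079 -1.312
v 2.225 3.522 -0.932
v 1.759 3.255 -1.016
v 1.409 3.6 -1.251
v 1.887 4.493 -1.043
v 2.453 3.936 -0.664
v 2.355 4.34 -0.314
v 2.006 4.685 -0.548
v 2.164 4.03 -1.115
v 0.747 3.884 -0.236
v 1.313 3.327 0.143
v 1.194 3.135 -0.352
v 0.845 3.48 -0.586
v 0.975 4.298 0.032
v 1.54 3.741 0.412
v 1.791 4.22 0.351
v 1.441 4.565 0.116
v 1.036 3.79 0.215
f 2 4 1
f 5 2 1
f 1 4 3
f 3 5 1
f 2 8 4
f 6 2 5
f 6 8 2
f 4 8 3
f 7 5 3
f 3 8 7
f 7 6 5
f 8 6 7
f 10 12 9
f 13 10 9
f 9 12 11
f 11 13 9
f 10 16 12
f 14 10 13
f 14 16 10
f 12 16 11
f 15 13 11
f 11 16 15
f 15 14 13
f 16 14 15
f 17 54 33
f 54 28 57
f 33 57 22
f 54 57 33
f 17 33 29
f 33 22 34
f 29 34 18
f 33 34 29
f 17 29 38
f 29 18 39
f 38 39 24
f 29 39 38
f 17 38 50
f 38 24 53
f 50 53 27
f 38 53 50
f 17 50 54
f 50 27 58
f 54 58 28
f 50 58 54
f 18 34 45
f 34 22 48
f 45 48 26
f 34 48 45
f 22 57 35
f 57 28 56
f 35 56 21
f 57 56 35
f 28 58 55
f 58 27 51
f 55 51 19
f 58 51 55
f 27 53 52
f 53 24 40
f 52 40 23
f 53 40 52
f 24 39 44
f 39 18 41
f 44 41 25
f 39 41 44
f 20 46 32
f 46 26 47
f 32 47 21
f 46 47 32
f 20 32 30
f 32 21 31
f 30 31 19
f 32 31 30
f 20 30 37
f 30 19 36
f 37 36 23
f 30 36 37
f 20 37 42
f 37 23 43
f 42 43 25
f 37 43 42
f 20 42 46
f 42 25 49
f 46 49 26
f 42 49 46
f 21 47 35
f 47 26 48
f 35 48 22
f 47 48 35
f 19 31 55
f 31 21 56
f 55 56 28
f 31 56 55
f 23 36 52
f 36 19 51
f 52 51 27
f 36 51 52
f 25 43 44
f 43 23 40
f 44 40 24
f 43 40 44
f 26 49 45
f 49 25 41
f 45 41 18
f 49 41 45



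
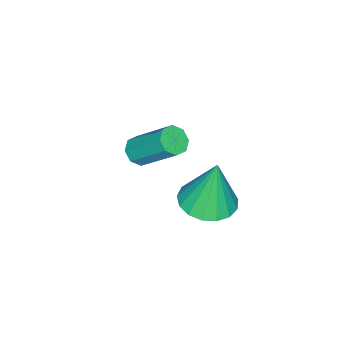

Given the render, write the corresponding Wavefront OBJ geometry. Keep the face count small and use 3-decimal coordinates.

v 1.211 -1.046 -2.568
v 1.706 -1.319 -2.289
v 1.663 0.193 -0.733
v 1.169 0.466 -1.012
v 1.837 -0.985 -2.61
v 1.794 0.527 -1.055
v 1.602 -0.686 -2.907
v 1.559 0.826 -1.351
v 1.138 -0.598 -3.005
v 1.095 0.914 -1.449
v 0.717 -0.773 -2.847
v 0.674 0.739 -1.291
v 0.586 -1.107 -2.525
v 0.543 0.405 -0.97
v 0.821 -1.406 -2.229
v 0.778 0.106 -0.673
v 1.285 -1.494 -2.131
v 1.242 0.018 -0.575
v 3.187 3.249 -0.954
v 4.151 3.664 -0.935
v 3.033 3.511 1.134
v 3.851 4.061 -1.007
v 3.399 4.271 -1.066
v 2.898 4.248 -1.1
v 2.463 3.996 -1.101
v 2.194 3.573 -1.067
v 2.153 3.075 -1.008
v 2.348 2.618 -0.937
v 2.735 2.305 -0.869
v 3.226 2.209 -0.821
v 3.708 2.35 -0.803
v 4.07 2.698 -0.82
v 4.23 3.172 -0.868
f 2 1 5
f 2 5 3
f 3 5 6
f 3 6 4
f 5 1 7
f 5 7 6
f 6 7 8
f 6 8 4
f 7 1 9
f 7 9 8
f 8 9 10
f 8 10 4
f 9 1 11
f 9 11 10
f 10 11 12
f 10 12 4
f 11 1 13
f 11 13 12
f 12 13 14
f 12 14 4
f 13 1 15
f 13 15 14
f 14 15 16
f 14 16 4
f 15 1 17
f 15 17 16
f 16 17 18
f 16 18 4
f 17 1 2
f 17 2 18
f 18 2 3
f 18 3 4
f 20 19 22
f 20 22 21
f 22 19 23
f 22 23 21
f 23 19 24
f 23 24 21
f 24 19 25
f 24 25 21
f 25 19 26
f 25 26 21
f 26 19 27
f 26 27 21
f 27 19 28
f 27 28 21
f 28 19 29
f 28 29 21
f 29 19 30
f 29 30 21
f 30 19 31
f 30 31 21
f 31 19 32
f 31 32 21
f 32 19 33
f 32 33 21
f 33 19 20
f 33 20 21



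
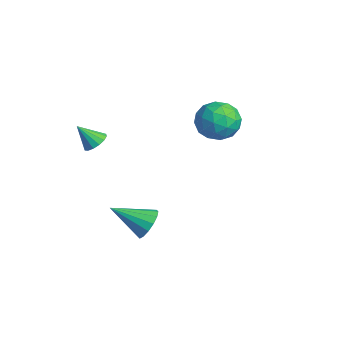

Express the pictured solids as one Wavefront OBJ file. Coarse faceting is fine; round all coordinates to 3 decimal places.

v 4.317 -1.041 -4.459
v 4.764 -0.768 -3.715
v 3.563 -2.639 -3.421
v 4.344 -0.554 -3.69
v 3.918 -0.471 -3.872
v 3.598 -0.541 -4.211
v 3.471 -0.744 -4.616
v 3.571 -1.027 -4.98
v 3.87 -1.313 -5.203
v 4.289 -1.527 -5.228
v 4.716 -1.61 -5.046
v 5.036 -1.541 -4.707
v 5.163 -1.337 -4.302
v 5.063 -1.054 -3.938
v 0.405 5.158 -0.862
v 1.136 4.469 -1.573
v -0.316 3.511 -0.007
v 0.415 2.822 -0.718
v 0.902 3.527 0.165
v 1.348 4.544 -0.363
v -0.528 3.436 -1.217
v -0.082 4.453 -1.745
v 0.559 3.405 -1.792
v 1.443 3.461 -0.938
v -0.623 4.519 -0.642
v 0.261 4.575 0.212
v 0.834 4.958 -1.292
v -0.014 3.022 -0.288
v 0.273 3.436 0.231
v 0.702 3.031 -0.186
v 0.958 5.002 -0.581
v 1.388 4.597 -0.999
v 1.251 4.043 0.022
v -0.568 3.383 -0.581
v -0.138 2.978 -0.999
v 0.118 4.949 -1.394
v 0.547 4.544 -1.811
v -0.431 3.937 -1.602
v 0.924 3.927 -1.839
v 0.5 2.96 -1.337
v -0.054 3.32 -1.63
v 0.208 3.918 -1.94
v 1.444 3.96 -1.337
v 1.02 2.993 -0.835
v 1.306 3.407 -0.316
v 1.568 4.005 -0.626
v 1.105 3.335 -1.466
v -0.2 4.987 -0.745
v -0.624 4.02 -0.243
v -0.748 3.975 -0.954
v -0.486 4.573 -1.264
v 0.32 5.02 -0.243
v -0.104 4.053 0.259
v 0.612 4.062 0.36
v 0.874 4.66 0.05
v -0.285 4.645 -0.114
v -0.372 -1.977 -1.425
v 0.257 -2.285 -1.43
v -0.748 -2.763 -0.355
v 0.293 -2 -1.209
v 0.151 -1.71 -1.045
v -0.131 -1.491 -0.983
v -0.477 -1.402 -1.04
v -0.796 -1.468 -1.2
v -1.001 -1.67 -1.42
v -1.037 -1.954 -1.642
v -0.895 -2.245 -1.805
v -0.613 -2.464 -1.867
v -0.267 -2.552 -1.81
v 0.052 -2.487 -1.65
f 2 1 4
f 2 4 3
f 4 1 5
f 4 5 3
f 5 1 6
f 5 6 3
f 6 1 7
f 6 7 3
f 7 1 8
f 7 8 3
f 8 1 9
f 8 9 3
f 9 1 10
f 9 10 3
f 10 1 11
f 10 11 3
f 11 1 12
f 11 12 3
f 12 1 13
f 12 13 3
f 13 1 14
f 13 14 3
f 14 1 2
f 14 2 3
f 15 52 31
f 52 26 55
f 31 55 20
f 52 55 31
f 15 31 27
f 31 20 32
f 27 32 16
f 31 32 27
f 15 27 36
f 27 16 37
f 36 37 22
f 27 37 36
f 15 36 48
f 36 22 51
f 48 51 25
f 36 51 48
f 15 48 52
f 48 25 56
f 52 56 26
f 48 56 52
f 16 32 43
f 32 20 46
f 43 46 24
f 32 46 43
f 20 55 33
f 55 26 54
f 33 54 19
f 55 54 33
f 26 56 53
f 56 25 49
f 53 49 17
f 56 49 53
f 25 51 50
f 51 22 38
f 50 38 21
f 51 38 50
f 22 37 42
f 37 16 39
f 42 39 23
f 37 39 42
f 18 44 30
f 44 24 45
f 30 45 19
f 44 45 30
f 18 30 28
f 30 19 29
f 28 29 17
f 30 29 28
f 18 28 35
f 28 17 34
f 35 34 21
f 28 34 35
f 18 35 40
f 35 21 41
f 40 41 23
f 35 41 40
f 18 40 44
f 40 23 47
f 44 47 24
f 40 47 44
f 19 45 33
f 45 24 46
f 33 46 20
f 45 46 33
f 17 29 53
f 29 19 54
f 53 54 26
f 29 54 53
f 21 34 50
f 34 17 49
f 50 49 25
f 34 49 50
f 23 41 42
f 41 21 38
f 42 38 22
f 41 38 42
f 24 47 43
f 47 23 39
f 43 39 16
f 47 39 43
f 58 57 60
f 58 60 59
f 60 57 61
f 60 61 59
f 61 57 62
f 61 62 59
f 62 57 63
f 62 63 59
f 63 57 64
f 63 64 59
f 64 57 65
f 64 65 59
f 65 57 66
f 65 66 59
f 66 57 67
f 66 67 59
f 67 57 68
f 67 68 59
f 68 57 69
f 68 69 59
f 69 57 70
f 69 70 59
f 70 57 58
f 70 58 59



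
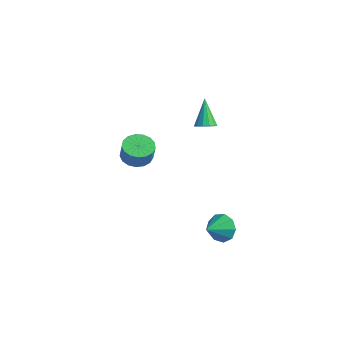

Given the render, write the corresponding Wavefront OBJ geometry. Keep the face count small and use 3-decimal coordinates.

v 2.456 -3.774 2.38
v 3.047 -4.175 2.041
v 3.494 -4.327 3.001
v 2.904 -3.926 3.34
v 3.169 -3.817 2.041
v 3.616 -3.969 3.001
v 3.127 -3.45 2.118
v 3.575 -3.601 3.078
v 2.932 -3.156 2.256
v 3.38 -3.308 3.216
v 2.628 -3.004 2.422
v 3.076 -3.156 3.382
v 2.285 -3.029 2.578
v 2.733 -3.181 3.538
v 1.981 -3.224 2.689
v 2.428 -3.376 3.649
v 1.785 -3.545 2.729
v 2.233 -3.697 3.689
v 1.744 -3.919 2.689
v 2.191 -4.071 3.649
v 1.865 -4.259 2.579
v 2.313 -4.411 3.539
v 2.122 -4.489 2.423
v 2.57 -4.641 3.383
v 2.456 -4.554 2.257
v 2.903 -4.706 3.217
v 2.789 -4.441 2.119
v 3.237 -4.593 3.079
v 3.657 0.281 -3.592
v 4.106 0.095 -4.314
v 3.923 -0.801 -3.148
v 4.463 0.348 -3.912
v 4.443 0.571 -3.36
v 4.056 0.657 -2.917
v 3.481 0.568 -2.79
v 2.989 0.344 -3.039
v 2.809 0.091 -3.547
v 3.026 -0.073 -4.076
v 3.538 -0.072 -4.379
v -1.677 2.906 0.036
v -1.161 3.122 0.252
v -2.503 3.394 1.524
v -1.309 3.377 0.086
v -1.574 3.482 -0.095
v -1.872 3.405 -0.235
v -2.108 3.169 -0.289
v -2.207 2.85 -0.239
v -2.138 2.548 -0.103
v -1.923 2.361 0.078
v -1.63 2.346 0.246
v -1.352 2.509 0.347
v -1.177 2.799 0.349
f 2 1 5
f 2 5 3
f 3 5 6
f 3 6 4
f 5 1 7
f 5 7 6
f 6 7 8
f 6 8 4
f 7 1 9
f 7 9 8
f 8 9 10
f 8 10 4
f 9 1 11
f 9 11 10
f 10 11 12
f 10 12 4
f 11 1 13
f 11 13 12
f 12 13 14
f 12 14 4
f 13 1 15
f 13 15 14
f 14 15 16
f 14 16 4
f 15 1 17
f 15 17 16
f 16 17 18
f 16 18 4
f 17 1 19
f 17 19 18
f 18 19 20
f 18 20 4
f 19 1 21
f 19 21 20
f 20 21 22
f 20 22 4
f 21 1 23
f 21 23 22
f 22 23 24
f 22 24 4
f 23 1 25
f 23 25 24
f 24 25 26
f 24 26 4
f 25 1 27
f 25 27 26
f 26 27 28
f 26 28 4
f 27 1 2
f 27 2 28
f 28 2 3
f 28 3 4
f 30 29 32
f 30 32 31
f 32 29 33
f 32 33 31
f 33 29 34
f 33 34 31
f 34 29 35
f 34 35 31
f 35 29 36
f 35 36 31
f 36 29 37
f 36 37 31
f 37 29 38
f 37 38 31
f 38 29 39
f 38 39 31
f 39 29 30
f 39 30 31
f 41 40 43
f 41 43 42
f 43 40 44
f 43 44 42
f 44 40 45
f 44 45 42
f 45 40 46
f 45 46 42
f 46 40 47
f 46 47 42
f 47 40 48
f 47 48 42
f 48 40 49
f 48 49 42
f 49 40 50
f 49 50 42
f 50 40 51
f 50 51 42
f 51 40 52
f 51 52 42
f 52 40 41
f 52 41 42



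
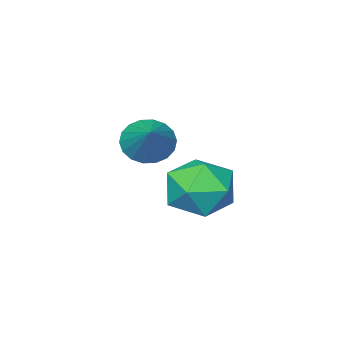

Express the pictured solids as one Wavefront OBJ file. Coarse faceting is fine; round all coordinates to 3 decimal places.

v -0.47 1.884 -3.956
v 0.65 2.024 -4.079
v -0.17 0.616 -2.661
v 0.95 0.756 -2.784
v 0.321 1.583 -2.326
v 0.136 2.367 -3.126
v 0.344 0.273 -3.614
v 0.159 1.057 -4.414
v 1.153 1.028 -3.867
v 1.139 1.838 -3.071
v -0.659 0.802 -3.669
v -0.673 1.612 -2.873
v -0.328 -1.713 -2.835
v 0.407 -1.962 -3.13
v 0.488 -0.527 -1.805
v 0.311 -1.693 -3.364
v 0.089 -1.428 -3.494
v -0.216 -1.219 -3.492
v -0.543 -1.109 -3.361
v -0.828 -1.118 -3.125
v -1.013 -1.245 -2.832
v -1.062 -1.465 -2.539
v -0.966 -1.734 -2.305
v -0.744 -1.999 -2.176
v -0.439 -2.207 -2.177
v -0.112 -2.318 -2.309
v 0.172 -2.309 -2.544
v 0.358 -2.182 -2.838
f 1 12 6
f 1 6 2
f 1 2 8
f 1 8 11
f 1 11 12
f 2 6 10
f 6 12 5
f 12 11 3
f 11 8 7
f 8 2 9
f 4 10 5
f 4 5 3
f 4 3 7
f 4 7 9
f 4 9 10
f 5 10 6
f 3 5 12
f 7 3 11
f 9 7 8
f 10 9 2
f 14 13 16
f 14 16 15
f 16 13 17
f 16 17 15
f 17 13 18
f 17 18 15
f 18 13 19
f 18 19 15
f 19 13 20
f 19 20 15
f 20 13 21
f 20 21 15
f 21 13 22
f 21 22 15
f 22 13 23
f 22 23 15
f 23 13 24
f 23 24 15
f 24 13 25
f 24 25 15
f 25 13 26
f 25 26 15
f 26 13 27
f 26 27 15
f 27 13 28
f 27 28 15
f 28 13 14
f 28 14 15



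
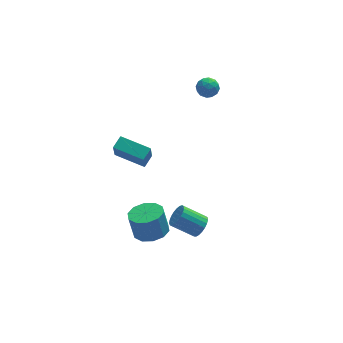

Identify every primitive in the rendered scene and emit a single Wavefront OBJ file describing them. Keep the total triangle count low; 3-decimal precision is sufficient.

v 2.102 4.266 1.591
v 2.721 4.054 1.905
v 1.759 3.146 1.515
v 2.378 2.934 1.829
v 1.88 3.296 2.214
v 2.093 3.988 2.261
v 2.387 3.212 1.159
v 2.6 3.904 1.206
v 2.897 3.403 1.638
v 2.584 3.455 2.29
v 1.896 3.745 1.13
v 1.583 3.797 1.782
v 2.442 4.258 1.755
v 2.038 2.942 1.665
v 1.746 3.154 1.892
v 2.109 3.03 2.076
v 2.072 4.219 1.964
v 2.436 4.095 2.149
v 1.942 3.649 2.33
v 2.044 3.105 1.271
v 2.408 2.981 1.456
v 2.371 4.17 1.344
v 2.734 4.046 1.528
v 2.538 3.551 1.09
v 2.909 3.751 1.782
v 2.707 3.093 1.738
v 2.713 3.256 1.344
v 2.838 3.663 1.371
v 2.725 3.782 2.166
v 2.523 3.124 2.121
v 2.231 3.336 2.347
v 2.355 3.743 2.375
v 2.829 3.399 2.009
v 1.957 4.076 1.299
v 1.755 3.418 1.254
v 2.125 3.457 1.045
v 2.249 3.864 1.073
v 1.773 4.107 1.682
v 1.571 3.449 1.638
v 1.642 3.537 2.049
v 1.767 3.944 2.076
v 1.651 3.801 1.411
v 0.073 -3.215 -4.118
v 0.472 -3.287 -3.51
v -0.775 -2.797 -2.635
v -1.173 -2.725 -3.242
v 0.529 -2.999 -3.59
v -0.718 -2.509 -2.714
v 0.507 -2.749 -3.76
v -0.739 -2.259 -2.885
v 0.411 -2.58 -3.993
v -0.836 -2.09 -3.117
v 0.256 -2.52 -4.247
v -0.991 -2.03 -3.372
v 0.069 -2.58 -4.479
v -1.178 -2.091 -3.603
v -0.117 -2.751 -4.648
v -1.363 -2.261 -3.773
v -0.27 -3.001 -4.726
v -1.516 -2.511 -3.85
v -0.363 -3.288 -4.698
v -1.61 -2.799 -3.823
v -0.381 -3.563 -4.57
v -1.628 -3.073 -3.695
v -0.321 -3.778 -4.364
v -1.567 -3.288 -3.489
v -0.192 -3.895 -4.115
v -1.439 -3.405 -3.24
v -0.018 -3.894 -3.867
v -1.264 -3.405 -2.992
v 0.173 -3.777 -3.662
v -1.074 -3.287 -2.787
v 0.346 -3.561 -3.536
v -0.901 -3.072 -2.66
v -2.365 -0.165 -0.994
v -2.553 -0.701 0.264
v -3.803 1.04 -0.695
v -3.991 0.504 0.563
v -1.809 0.416 -0.663
v -1.997 -0.12 0.595
v -3.247 1.621 -0.364
v -3.435 1.085 0.894
v -2.93 -4.111 -2.775
v -1.939 -3.898 -2.655
v -2.18 -3.597 -1.205
v -3.17 -3.809 -1.325
v -2.235 -3.365 -2.815
v -2.475 -3.064 -1.365
v -2.796 -3.116 -2.959
v -3.036 -2.815 -1.51
v -3.408 -3.248 -3.033
v -3.648 -2.946 -1.584
v -3.837 -3.708 -3.009
v -4.078 -3.407 -1.559
v -3.92 -4.323 -2.895
v -4.161 -4.022 -1.445
v -3.625 -4.856 -2.735
v -3.865 -4.555 -1.285
v -3.064 -5.105 -2.59
v -3.304 -4.804 -1.141
v -2.452 -4.974 -2.516
v -2.692 -4.672 -1.067
v -2.022 -4.513 -2.541
v -2.263 -4.212 -1.091
f 1 38 17
f 38 12 41
f 17 41 6
f 38 41 17
f 1 17 13
f 17 6 18
f 13 18 2
f 17 18 13
f 1 13 22
f 13 2 23
f 22 23 8
f 13 23 22
f 1 22 34
f 22 8 37
f 34 37 11
f 22 37 34
f 1 34 38
f 34 11 42
f 38 42 12
f 34 42 38
f 2 18 29
f 18 6 32
f 29 32 10
f 18 32 29
f 6 41 19
f 41 12 40
f 19 40 5
f 41 40 19
f 12 42 39
f 42 11 35
f 39 35 3
f 42 35 39
f 11 37 36
f 37 8 24
f 36 24 7
f 37 24 36
f 8 23 28
f 23 2 25
f 28 25 9
f 23 25 28
f 4 30 16
f 30 10 31
f 16 31 5
f 30 31 16
f 4 16 14
f 16 5 15
f 14 15 3
f 16 15 14
f 4 14 21
f 14 3 20
f 21 20 7
f 14 20 21
f 4 21 26
f 21 7 27
f 26 27 9
f 21 27 26
f 4 26 30
f 26 9 33
f 30 33 10
f 26 33 30
f 5 31 19
f 31 10 32
f 19 32 6
f 31 32 19
f 3 15 39
f 15 5 40
f 39 40 12
f 15 40 39
f 7 20 36
f 20 3 35
f 36 35 11
f 20 35 36
f 9 27 28
f 27 7 24
f 28 24 8
f 27 24 28
f 10 33 29
f 33 9 25
f 29 25 2
f 33 25 29
f 44 43 47
f 44 47 45
f 45 47 48
f 45 48 46
f 47 43 49
f 47 49 48
f 48 49 50
f 48 50 46
f 49 43 51
f 49 51 50
f 50 51 52
f 50 52 46
f 51 43 53
f 51 53 52
f 52 53 54
f 52 54 46
f 53 43 55
f 53 55 54
f 54 55 56
f 54 56 46
f 55 43 57
f 55 57 56
f 56 57 58
f 56 58 46
f 57 43 59
f 57 59 58
f 58 59 60
f 58 60 46
f 59 43 61
f 59 61 60
f 60 61 62
f 60 62 46
f 61 43 63
f 61 63 62
f 62 63 64
f 62 64 46
f 63 43 65
f 63 65 64
f 64 65 66
f 64 66 46
f 65 43 67
f 65 67 66
f 66 67 68
f 66 68 46
f 67 43 69
f 67 69 68
f 68 69 70
f 68 70 46
f 69 43 71
f 69 71 70
f 70 71 72
f 70 72 46
f 71 43 73
f 71 73 72
f 72 73 74
f 72 74 46
f 73 43 44
f 73 44 74
f 74 44 45
f 74 45 46
f 76 78 75
f 79 76 75
f 75 78 77
f 77 79 75
f 76 82 78
f 80 76 79
f 80 82 76
f 78 82 77
f 81 79 77
f 77 82 81
f 81 80 79
f 82 80 81
f 84 83 87
f 84 87 85
f 85 87 88
f 85 88 86
f 87 83 89
f 87 89 88
f 88 89 90
f 88 90 86
f 89 83 91
f 89 91 90
f 90 91 92
f 90 92 86
f 91 83 93
f 91 93 92
f 92 93 94
f 92 94 86
f 93 83 95
f 93 95 94
f 94 95 96
f 94 96 86
f 95 83 97
f 95 97 96
f 96 97 98
f 96 98 86
f 97 83 99
f 97 99 98
f 98 99 100
f 98 100 86
f 99 83 101
f 99 101 100
f 100 101 102
f 100 102 86
f 101 83 103
f 101 103 102
f 102 103 104
f 102 104 86
f 103 83 84
f 103 84 104
f 104 84 85
f 104 85 86



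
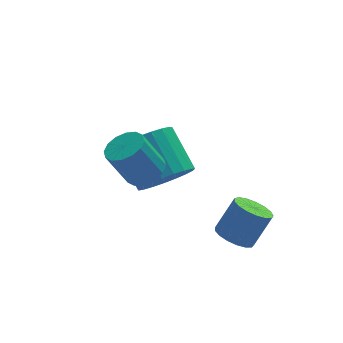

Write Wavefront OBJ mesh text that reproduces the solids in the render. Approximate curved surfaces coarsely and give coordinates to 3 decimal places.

v -1.218 3.088 -1.295
v -0.648 3.737 -1.927
v -0.993 5.18 -0.757
v -1.562 4.532 -0.125
v -1.057 3.777 -2.098
v -1.402 5.221 -0.927
v -1.494 3.699 -2.129
v -1.838 5.142 -0.959
v -1.883 3.515 -2.017
v -2.227 4.958 -0.847
v -2.157 3.257 -1.78
v -2.502 4.7 -0.609
v -2.268 2.97 -1.458
v -2.613 4.413 -0.288
v -2.198 2.703 -1.109
v -2.543 4.147 0.061
v -1.959 2.503 -0.792
v -2.304 3.947 0.378
v -1.591 2.404 -0.562
v -1.936 3.848 0.609
v -1.159 2.424 -0.458
v -1.504 3.867 0.712
v -0.737 2.558 -0.5
v -1.081 4.002 0.671
v -0.398 2.784 -0.679
v -0.742 4.228 0.492
v -0.2 3.063 -0.964
v -0.545 4.506 0.206
v -0.179 3.346 -1.307
v -0.524 4.789 -0.136
v -0.337 3.584 -1.647
v -0.682 5.028 -0.477
v -2.474 1.299 0.977
v -1.936 1.752 1.205
v -2.627 1.894 2.552
v -3.166 1.441 2.323
v -2.198 1.982 1.047
v -2.89 2.124 2.393
v -2.535 2.029 0.869
v -3.226 2.171 2.215
v -2.855 1.88 0.72
v -3.546 2.022 2.067
v -3.073 1.575 0.64
v -3.764 1.717 1.987
v -3.131 1.197 0.651
v -3.822 1.339 1.997
v -3.013 0.846 0.748
v -3.704 0.988 2.095
v -2.75 0.616 0.907
v -3.442 0.758 2.253
v -2.414 0.569 1.085
v -3.105 0.711 2.431
v -2.094 0.718 1.233
v -2.785 0.86 2.58
v -1.876 1.023 1.313
v -2.567 1.165 2.66
v -1.818 1.401 1.303
v -2.509 1.543 2.649
v 0.319 0.458 -2.571
v 0.945 0.463 -2.965
v 1.687 0.667 -1.784
v 1.061 0.662 -1.389
v 0.845 0.803 -2.961
v 1.587 1.007 -1.779
v 0.624 1.063 -2.867
v 1.366 1.267 -1.686
v 0.333 1.185 -2.706
v 1.076 1.39 -1.524
v 0.04 1.141 -2.513
v 0.782 1.345 -1.332
v -0.19 0.94 -2.334
v 0.552 1.144 -1.153
v -0.304 0.628 -2.209
v 0.439 0.832 -1.028
v -0.274 0.278 -2.167
v 0.468 0.482 -0.985
v -0.109 -0.031 -2.217
v 0.633 0.173 -1.036
v 0.154 -0.228 -2.349
v 0.896 -0.024 -1.167
v 0.455 -0.268 -2.531
v 1.197 -0.064 -1.35
v 0.725 -0.142 -2.722
v 1.467 0.062 -1.541
v 0.902 0.122 -2.879
v 1.644 0.326 -1.698
f 2 1 5
f 2 5 3
f 3 5 6
f 3 6 4
f 5 1 7
f 5 7 6
f 6 7 8
f 6 8 4
f 7 1 9
f 7 9 8
f 8 9 10
f 8 10 4
f 9 1 11
f 9 11 10
f 10 11 12
f 10 12 4
f 11 1 13
f 11 13 12
f 12 13 14
f 12 14 4
f 13 1 15
f 13 15 14
f 14 15 16
f 14 16 4
f 15 1 17
f 15 17 16
f 16 17 18
f 16 18 4
f 17 1 19
f 17 19 18
f 18 19 20
f 18 20 4
f 19 1 21
f 19 21 20
f 20 21 22
f 20 22 4
f 21 1 23
f 21 23 22
f 22 23 24
f 22 24 4
f 23 1 25
f 23 25 24
f 24 25 26
f 24 26 4
f 25 1 27
f 25 27 26
f 26 27 28
f 26 28 4
f 27 1 29
f 27 29 28
f 28 29 30
f 28 30 4
f 29 1 31
f 29 31 30
f 30 31 32
f 30 32 4
f 31 1 2
f 31 2 32
f 32 2 3
f 32 3 4
f 34 33 37
f 34 37 35
f 35 37 38
f 35 38 36
f 37 33 39
f 37 39 38
f 38 39 40
f 38 40 36
f 39 33 41
f 39 41 40
f 40 41 42
f 40 42 36
f 41 33 43
f 41 43 42
f 42 43 44
f 42 44 36
f 43 33 45
f 43 45 44
f 44 45 46
f 44 46 36
f 45 33 47
f 45 47 46
f 46 47 48
f 46 48 36
f 47 33 49
f 47 49 48
f 48 49 50
f 48 50 36
f 49 33 51
f 49 51 50
f 50 51 52
f 50 52 36
f 51 33 53
f 51 53 52
f 52 53 54
f 52 54 36
f 53 33 55
f 53 55 54
f 54 55 56
f 54 56 36
f 55 33 57
f 55 57 56
f 56 57 58
f 56 58 36
f 57 33 34
f 57 34 58
f 58 34 35
f 58 35 36
f 60 59 63
f 60 63 61
f 61 63 64
f 61 64 62
f 63 59 65
f 63 65 64
f 64 65 66
f 64 66 62
f 65 59 67
f 65 67 66
f 66 67 68
f 66 68 62
f 67 59 69
f 67 69 68
f 68 69 70
f 68 70 62
f 69 59 71
f 69 71 70
f 70 71 72
f 70 72 62
f 71 59 73
f 71 73 72
f 72 73 74
f 72 74 62
f 73 59 75
f 73 75 74
f 74 75 76
f 74 76 62
f 75 59 77
f 75 77 76
f 76 77 78
f 76 78 62
f 77 59 79
f 77 79 78
f 78 79 80
f 78 80 62
f 79 59 81
f 79 81 80
f 80 81 82
f 80 82 62
f 81 59 83
f 81 83 82
f 82 83 84
f 82 84 62
f 83 59 85
f 83 85 84
f 84 85 86
f 84 86 62
f 85 59 60
f 85 60 86
f 86 60 61
f 86 61 62

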